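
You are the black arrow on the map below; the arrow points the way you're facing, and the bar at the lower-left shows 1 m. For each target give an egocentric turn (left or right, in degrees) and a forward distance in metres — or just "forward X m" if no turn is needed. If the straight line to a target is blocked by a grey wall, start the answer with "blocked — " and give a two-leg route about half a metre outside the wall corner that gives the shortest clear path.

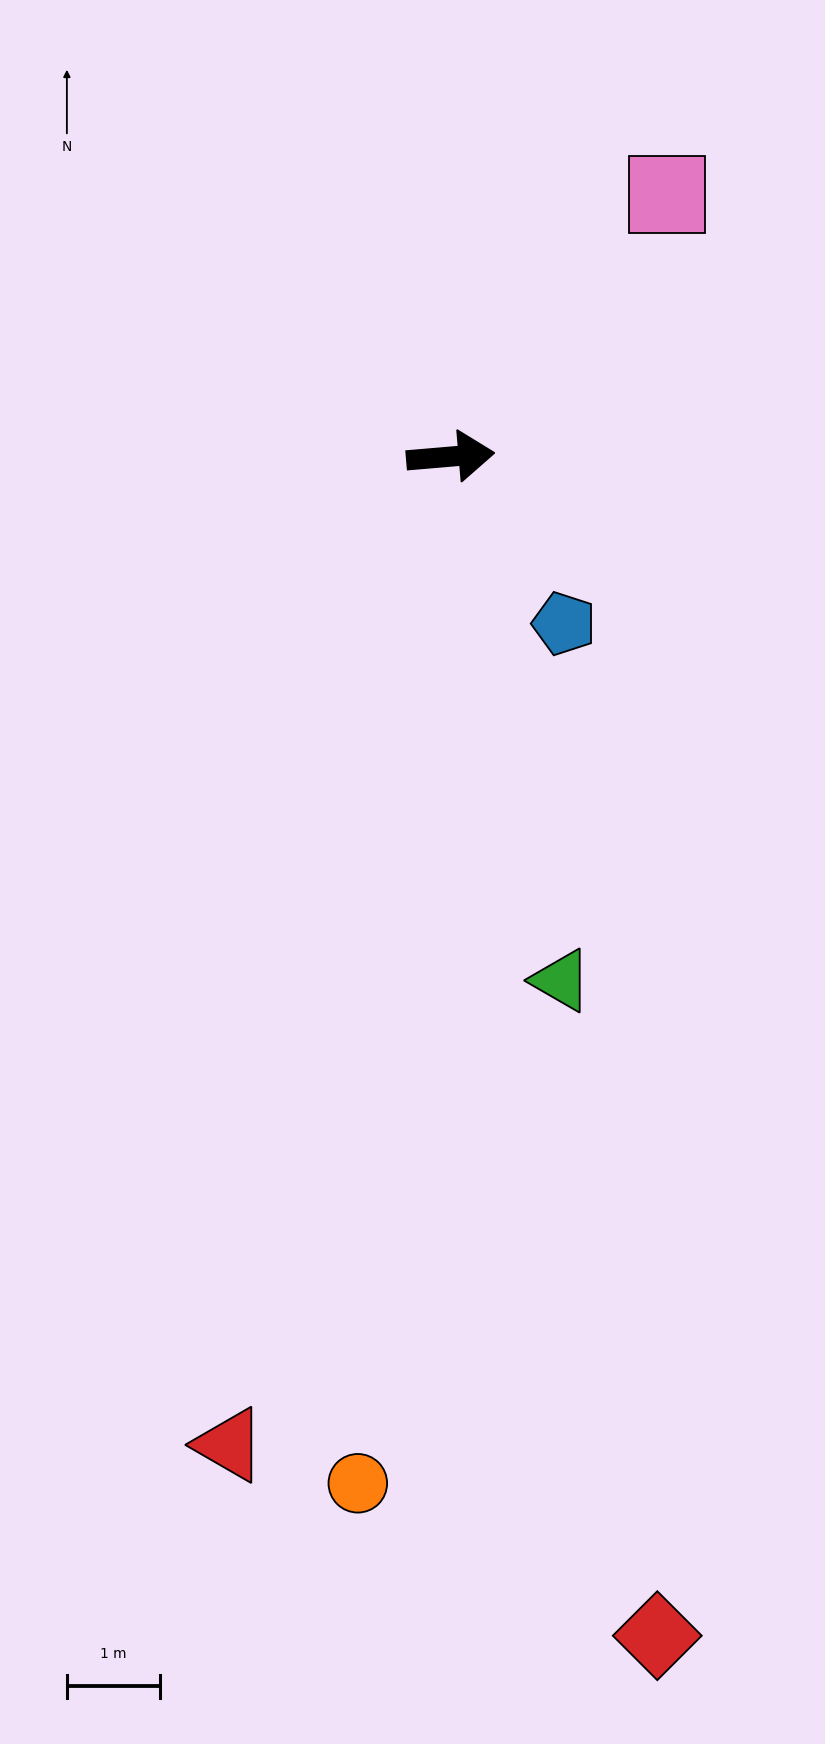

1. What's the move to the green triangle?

turn right 83°, forward 5.7 m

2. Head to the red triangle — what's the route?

turn right 108°, forward 10.9 m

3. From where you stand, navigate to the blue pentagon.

turn right 61°, forward 2.2 m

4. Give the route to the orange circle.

turn right 100°, forward 11.1 m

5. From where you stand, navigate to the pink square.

turn left 46°, forward 3.7 m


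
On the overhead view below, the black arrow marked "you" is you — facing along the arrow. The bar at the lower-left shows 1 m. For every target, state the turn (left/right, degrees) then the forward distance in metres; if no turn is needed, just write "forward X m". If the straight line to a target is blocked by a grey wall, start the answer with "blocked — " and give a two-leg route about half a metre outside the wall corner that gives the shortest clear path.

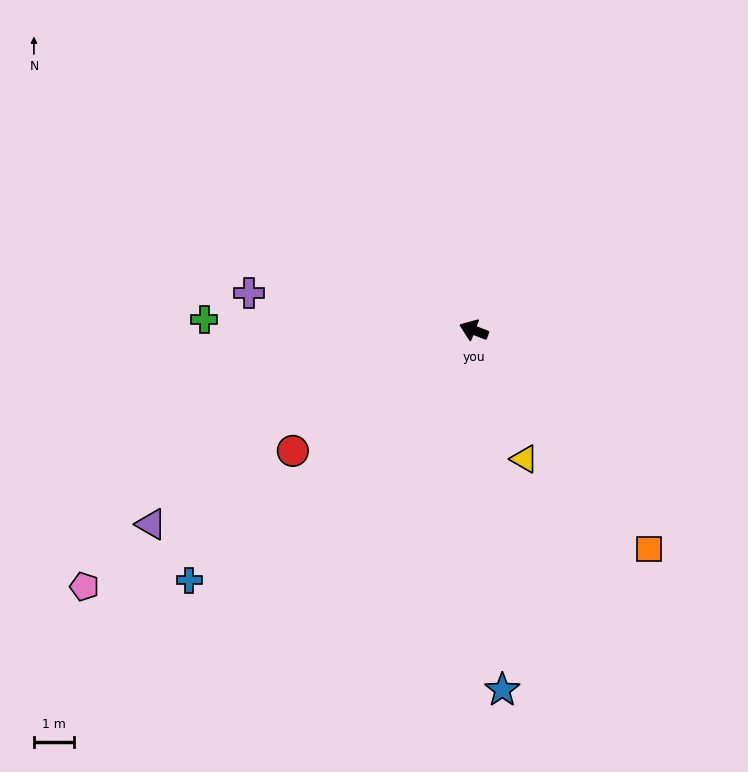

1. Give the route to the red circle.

turn left 55°, forward 5.4 m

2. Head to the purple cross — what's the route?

turn left 12°, forward 5.7 m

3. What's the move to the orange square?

turn left 150°, forward 7.0 m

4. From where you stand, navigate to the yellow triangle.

turn left 132°, forward 3.5 m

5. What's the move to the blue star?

turn left 115°, forward 9.0 m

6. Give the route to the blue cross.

turn left 62°, forward 9.5 m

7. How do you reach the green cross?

turn left 19°, forward 6.8 m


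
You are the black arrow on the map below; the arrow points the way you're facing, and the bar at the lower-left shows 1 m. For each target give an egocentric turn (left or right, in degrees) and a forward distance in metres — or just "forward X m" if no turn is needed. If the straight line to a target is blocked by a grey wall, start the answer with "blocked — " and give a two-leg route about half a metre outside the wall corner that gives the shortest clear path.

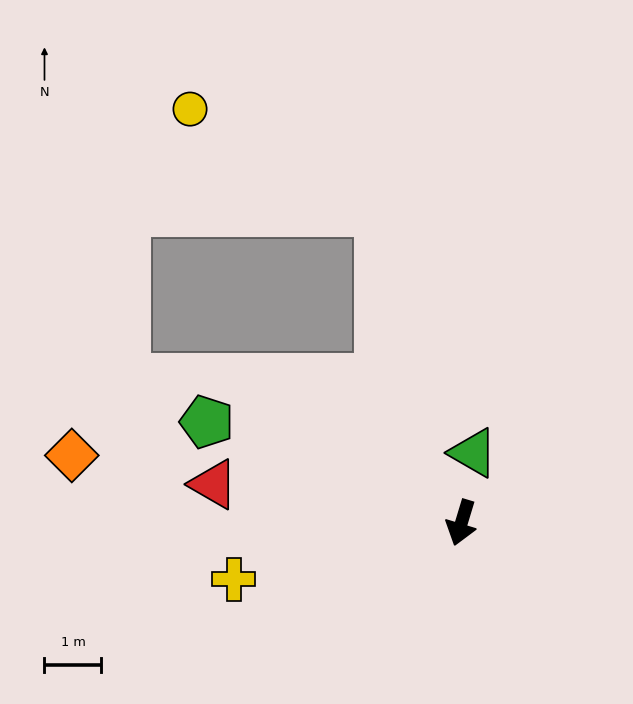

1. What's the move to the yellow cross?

turn right 59°, forward 4.1 m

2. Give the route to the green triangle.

turn right 173°, forward 1.2 m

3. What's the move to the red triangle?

turn right 82°, forward 4.4 m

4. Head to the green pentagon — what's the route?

turn right 95°, forward 4.8 m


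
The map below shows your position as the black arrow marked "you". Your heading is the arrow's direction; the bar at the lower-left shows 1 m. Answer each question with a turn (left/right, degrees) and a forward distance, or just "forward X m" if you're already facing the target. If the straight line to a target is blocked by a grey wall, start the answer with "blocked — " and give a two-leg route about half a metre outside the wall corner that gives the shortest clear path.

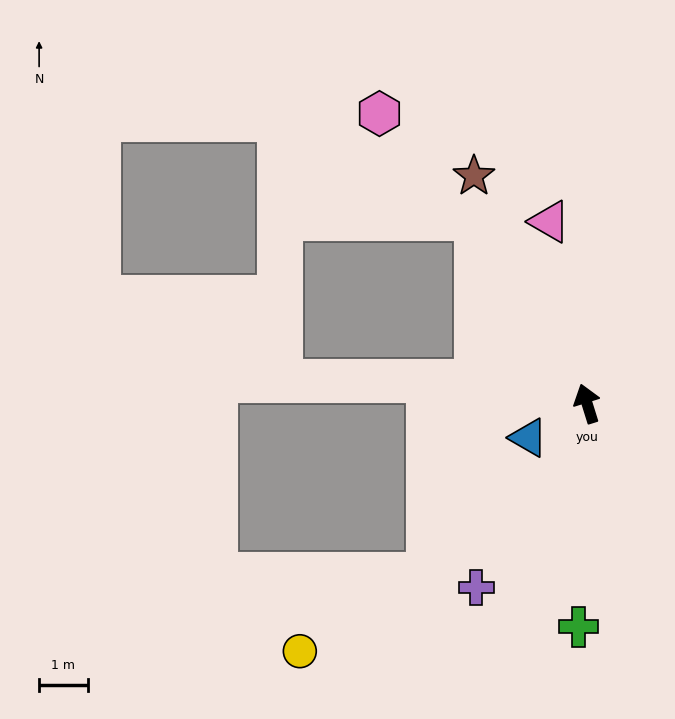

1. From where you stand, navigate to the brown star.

turn left 9°, forward 5.2 m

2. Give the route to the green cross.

turn left 160°, forward 4.6 m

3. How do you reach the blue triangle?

turn left 103°, forward 1.4 m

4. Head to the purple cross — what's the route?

turn left 132°, forward 4.4 m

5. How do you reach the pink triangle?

turn right 6°, forward 3.8 m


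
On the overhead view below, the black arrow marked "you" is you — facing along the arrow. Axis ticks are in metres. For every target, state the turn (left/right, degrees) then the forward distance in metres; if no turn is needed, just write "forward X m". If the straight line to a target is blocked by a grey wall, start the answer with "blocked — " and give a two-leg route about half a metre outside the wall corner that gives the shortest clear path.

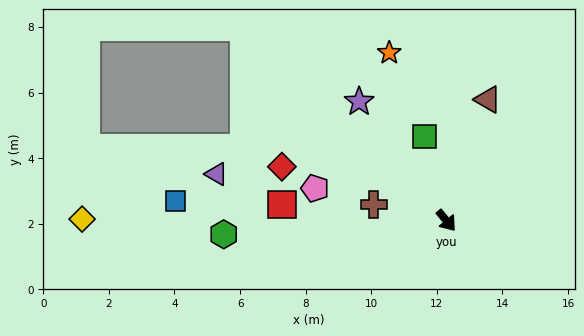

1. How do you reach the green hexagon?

turn right 126°, forward 6.8 m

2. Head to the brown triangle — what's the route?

turn left 122°, forward 3.9 m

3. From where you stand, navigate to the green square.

turn left 155°, forward 2.6 m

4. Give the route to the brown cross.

turn right 142°, forward 2.3 m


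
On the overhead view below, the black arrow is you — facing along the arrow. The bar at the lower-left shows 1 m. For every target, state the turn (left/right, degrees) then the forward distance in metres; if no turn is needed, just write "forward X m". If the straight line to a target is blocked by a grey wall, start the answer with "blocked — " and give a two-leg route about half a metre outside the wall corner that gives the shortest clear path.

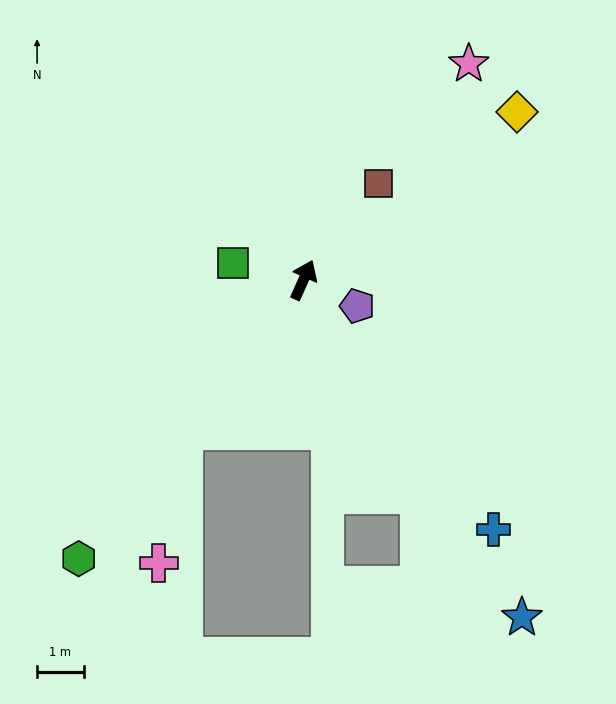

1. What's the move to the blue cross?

turn right 119°, forward 6.8 m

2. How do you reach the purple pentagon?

turn right 92°, forward 1.3 m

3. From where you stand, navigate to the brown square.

turn right 14°, forward 2.6 m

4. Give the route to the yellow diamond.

turn right 28°, forward 5.8 m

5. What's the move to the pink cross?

blocked — turn left 165°, forward 4.2 m, then turn left 29°, forward 2.9 m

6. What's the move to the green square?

turn left 101°, forward 1.6 m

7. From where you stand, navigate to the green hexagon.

turn left 165°, forward 7.7 m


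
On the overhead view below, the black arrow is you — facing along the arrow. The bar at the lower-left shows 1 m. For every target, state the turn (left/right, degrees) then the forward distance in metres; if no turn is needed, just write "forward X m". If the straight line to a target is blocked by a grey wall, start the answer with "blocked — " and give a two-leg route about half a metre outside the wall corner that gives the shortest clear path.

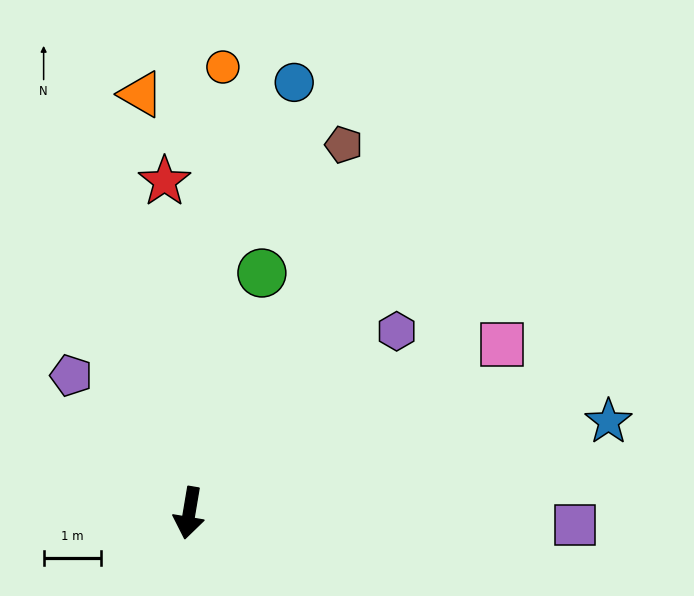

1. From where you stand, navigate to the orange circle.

turn right 175°, forward 7.8 m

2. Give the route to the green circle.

turn left 173°, forward 4.4 m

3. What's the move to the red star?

turn right 166°, forward 5.8 m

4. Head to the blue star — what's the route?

turn left 112°, forward 7.5 m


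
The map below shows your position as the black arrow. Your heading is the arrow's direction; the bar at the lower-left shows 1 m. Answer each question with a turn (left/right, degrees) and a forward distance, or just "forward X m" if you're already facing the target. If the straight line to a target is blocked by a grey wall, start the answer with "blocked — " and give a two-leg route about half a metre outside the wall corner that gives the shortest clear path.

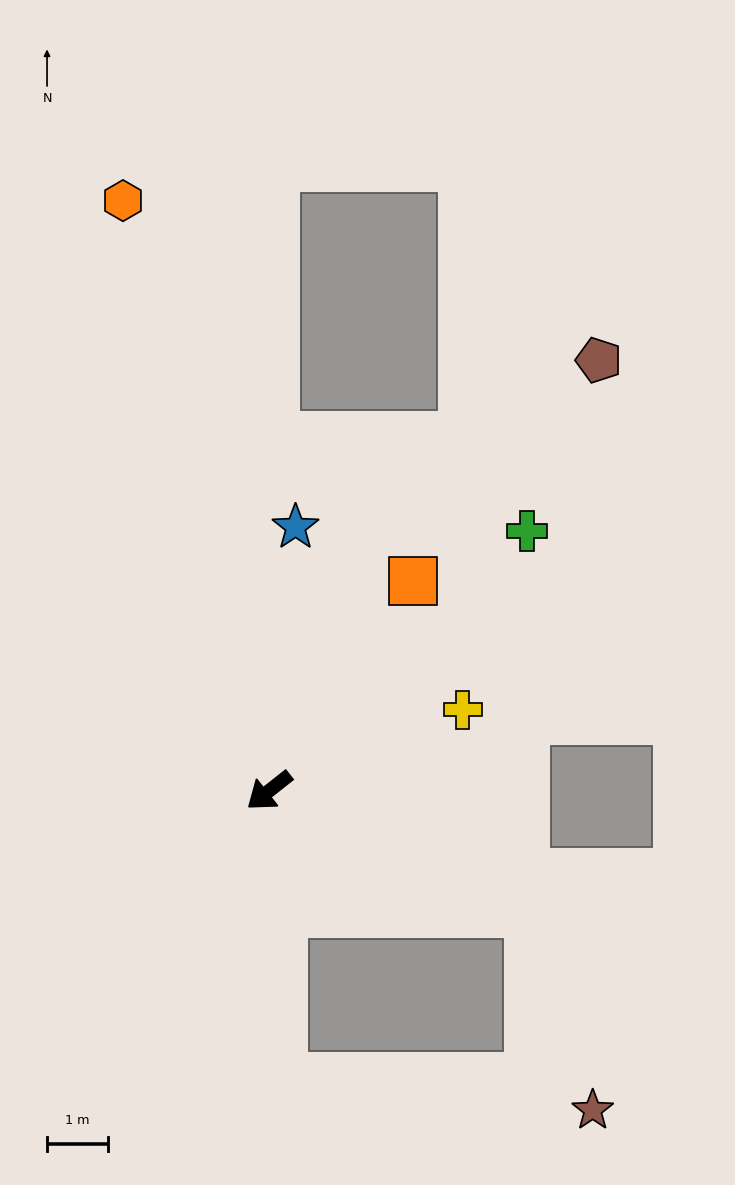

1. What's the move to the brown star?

blocked — turn left 117°, forward 4.7 m, then turn right 48°, forward 3.4 m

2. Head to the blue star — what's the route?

turn right 134°, forward 4.3 m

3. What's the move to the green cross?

turn right 173°, forward 6.0 m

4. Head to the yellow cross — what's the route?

turn left 164°, forward 3.4 m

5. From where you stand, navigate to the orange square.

turn right 163°, forward 4.1 m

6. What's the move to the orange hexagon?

turn right 114°, forward 9.9 m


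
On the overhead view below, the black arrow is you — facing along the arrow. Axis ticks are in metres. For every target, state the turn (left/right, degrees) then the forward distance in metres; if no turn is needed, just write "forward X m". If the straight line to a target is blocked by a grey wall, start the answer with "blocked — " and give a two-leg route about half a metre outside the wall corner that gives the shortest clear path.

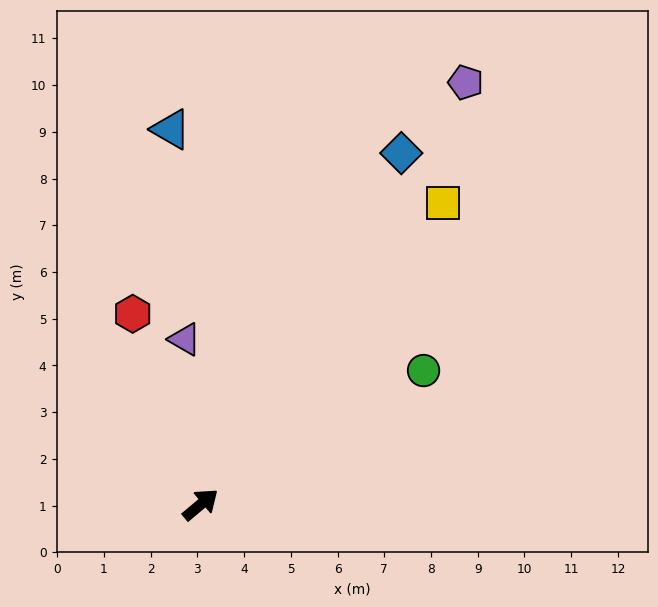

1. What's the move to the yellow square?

turn left 11°, forward 8.3 m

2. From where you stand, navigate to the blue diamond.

turn left 20°, forward 8.7 m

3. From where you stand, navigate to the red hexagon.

turn left 70°, forward 4.3 m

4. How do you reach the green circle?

turn right 9°, forward 5.6 m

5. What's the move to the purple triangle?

turn left 56°, forward 3.6 m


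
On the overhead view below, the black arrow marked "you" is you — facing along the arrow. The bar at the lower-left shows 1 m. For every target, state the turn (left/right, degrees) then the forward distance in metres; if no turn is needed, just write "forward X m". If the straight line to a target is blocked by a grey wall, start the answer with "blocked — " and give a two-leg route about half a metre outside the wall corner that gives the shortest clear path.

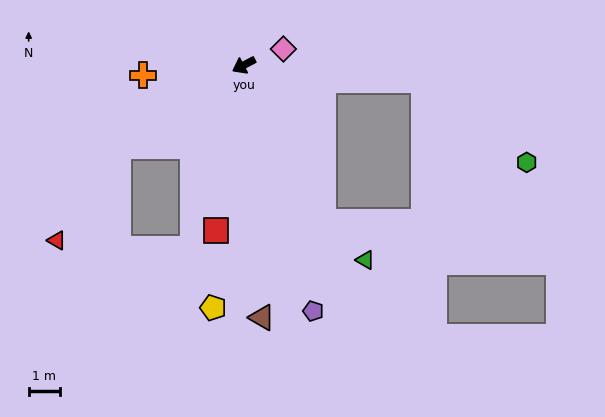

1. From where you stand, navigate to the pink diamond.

turn left 174°, forward 1.4 m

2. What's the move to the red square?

turn left 53°, forward 5.4 m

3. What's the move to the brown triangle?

turn left 66°, forward 8.1 m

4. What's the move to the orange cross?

turn right 22°, forward 3.3 m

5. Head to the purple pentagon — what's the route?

turn left 78°, forward 8.2 m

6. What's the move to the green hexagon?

blocked — turn left 148°, forward 5.8 m, then turn right 34°, forward 4.2 m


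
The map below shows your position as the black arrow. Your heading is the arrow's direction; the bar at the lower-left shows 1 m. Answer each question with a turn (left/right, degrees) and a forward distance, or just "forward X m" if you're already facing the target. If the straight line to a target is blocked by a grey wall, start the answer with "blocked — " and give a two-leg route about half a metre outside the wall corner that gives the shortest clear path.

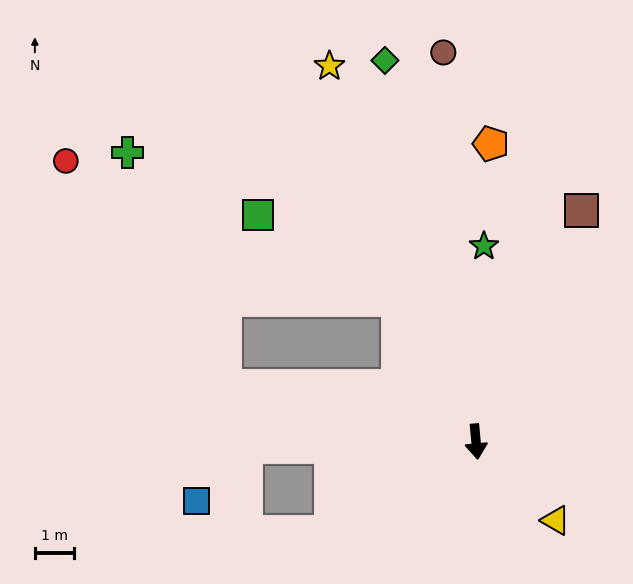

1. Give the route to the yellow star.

turn right 164°, forward 10.2 m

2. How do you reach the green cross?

blocked — turn right 108°, forward 6.5 m, then turn right 54°, forward 6.4 m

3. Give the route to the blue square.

blocked — turn right 94°, forward 5.8 m, then turn left 46°, forward 1.9 m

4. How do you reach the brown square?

turn left 150°, forward 6.4 m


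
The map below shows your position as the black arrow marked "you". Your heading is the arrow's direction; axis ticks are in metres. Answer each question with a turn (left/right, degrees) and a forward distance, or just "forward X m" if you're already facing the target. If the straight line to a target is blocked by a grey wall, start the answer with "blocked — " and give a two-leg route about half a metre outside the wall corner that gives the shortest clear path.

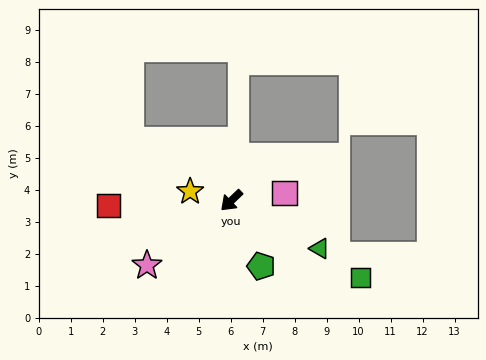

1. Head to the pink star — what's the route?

turn right 6°, forward 3.3 m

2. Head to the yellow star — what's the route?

turn right 56°, forward 1.3 m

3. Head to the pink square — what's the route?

turn left 144°, forward 1.7 m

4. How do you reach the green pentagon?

turn left 71°, forward 2.3 m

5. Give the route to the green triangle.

turn left 108°, forward 3.1 m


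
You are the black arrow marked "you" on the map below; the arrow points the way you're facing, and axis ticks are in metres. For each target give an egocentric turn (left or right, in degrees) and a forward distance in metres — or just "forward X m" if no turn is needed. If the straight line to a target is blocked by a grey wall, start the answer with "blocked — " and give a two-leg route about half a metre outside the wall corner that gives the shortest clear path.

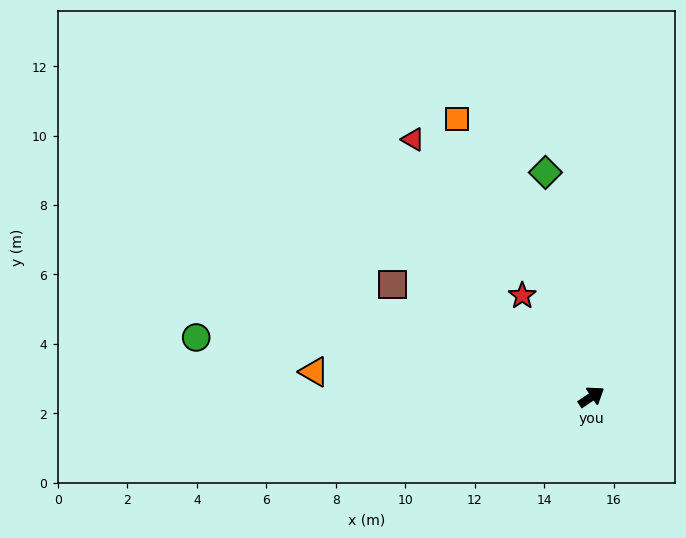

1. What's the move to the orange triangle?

turn left 141°, forward 8.0 m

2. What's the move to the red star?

turn left 90°, forward 3.5 m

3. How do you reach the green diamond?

turn left 68°, forward 6.6 m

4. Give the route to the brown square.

turn left 117°, forward 6.6 m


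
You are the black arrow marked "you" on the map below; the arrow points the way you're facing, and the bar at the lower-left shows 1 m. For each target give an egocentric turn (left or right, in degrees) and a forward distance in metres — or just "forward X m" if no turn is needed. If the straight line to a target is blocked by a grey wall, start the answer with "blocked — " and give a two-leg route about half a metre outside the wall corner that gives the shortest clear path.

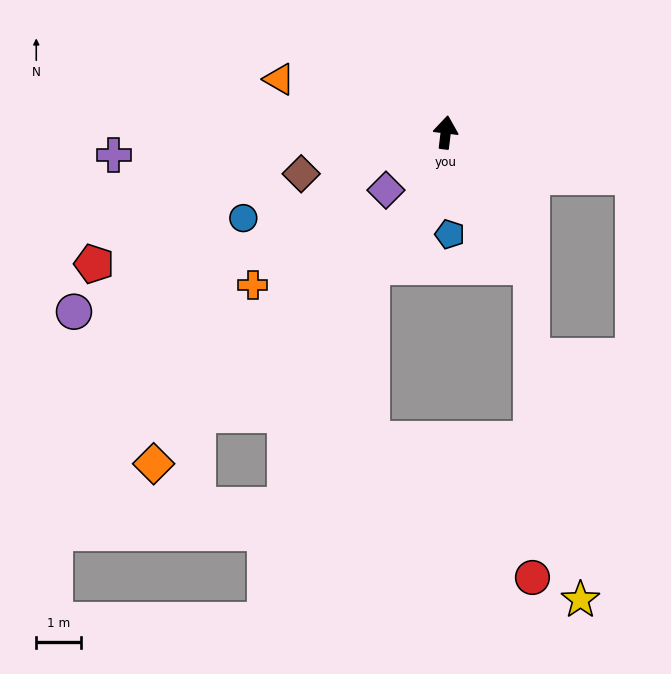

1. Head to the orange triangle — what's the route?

turn left 79°, forward 3.9 m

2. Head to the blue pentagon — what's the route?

turn right 171°, forward 2.3 m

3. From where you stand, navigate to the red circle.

blocked — turn right 140°, forward 3.6 m, then turn right 33°, forward 7.0 m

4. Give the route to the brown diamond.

turn left 113°, forward 3.4 m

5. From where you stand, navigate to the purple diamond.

turn left 141°, forward 1.9 m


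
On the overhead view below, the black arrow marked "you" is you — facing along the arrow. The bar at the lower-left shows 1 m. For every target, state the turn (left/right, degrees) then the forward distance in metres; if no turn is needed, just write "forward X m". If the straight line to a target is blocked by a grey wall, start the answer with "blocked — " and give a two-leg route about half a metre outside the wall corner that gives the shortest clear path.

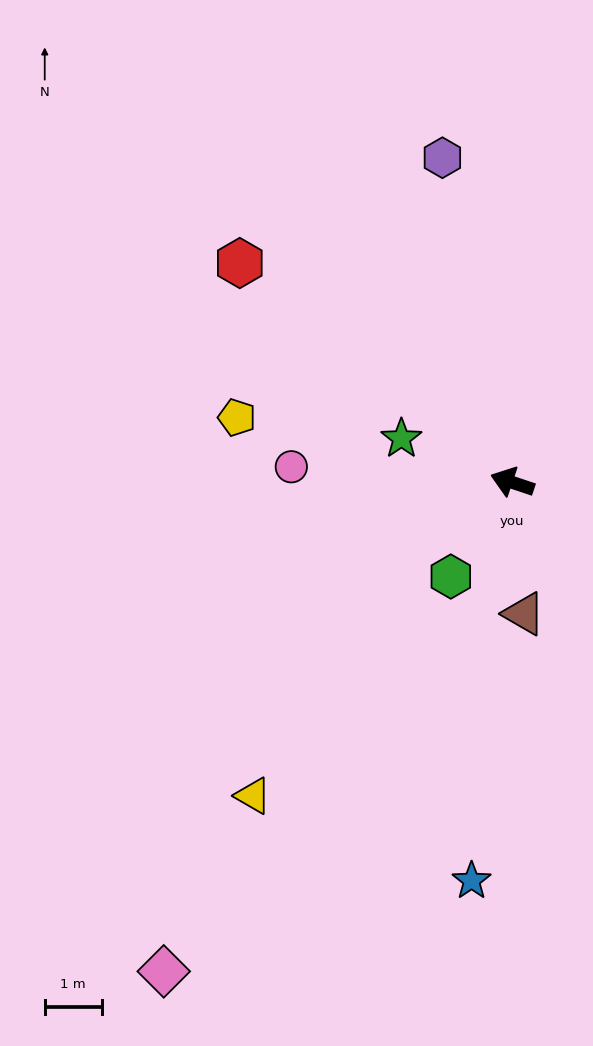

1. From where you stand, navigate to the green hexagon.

turn left 75°, forward 2.0 m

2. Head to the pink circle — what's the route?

turn left 15°, forward 3.9 m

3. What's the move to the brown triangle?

turn left 114°, forward 2.3 m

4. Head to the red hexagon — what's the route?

turn right 20°, forward 6.2 m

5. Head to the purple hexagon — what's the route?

turn right 59°, forward 5.8 m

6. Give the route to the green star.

turn right 3°, forward 2.1 m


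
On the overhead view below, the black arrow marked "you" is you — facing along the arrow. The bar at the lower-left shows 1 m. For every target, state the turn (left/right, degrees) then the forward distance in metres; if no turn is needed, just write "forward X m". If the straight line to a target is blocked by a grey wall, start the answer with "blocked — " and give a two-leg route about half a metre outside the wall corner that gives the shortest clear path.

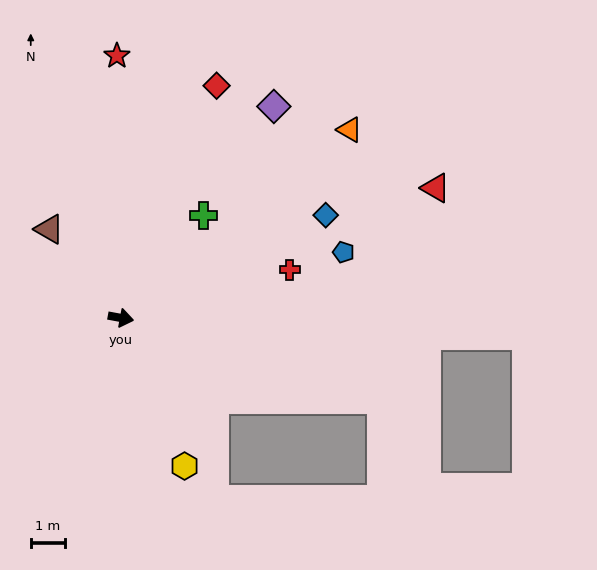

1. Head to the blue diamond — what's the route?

turn left 37°, forward 6.8 m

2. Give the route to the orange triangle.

turn left 50°, forward 8.7 m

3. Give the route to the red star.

turn left 101°, forward 7.7 m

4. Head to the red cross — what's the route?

turn left 26°, forward 5.2 m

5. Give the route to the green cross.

turn left 61°, forward 3.9 m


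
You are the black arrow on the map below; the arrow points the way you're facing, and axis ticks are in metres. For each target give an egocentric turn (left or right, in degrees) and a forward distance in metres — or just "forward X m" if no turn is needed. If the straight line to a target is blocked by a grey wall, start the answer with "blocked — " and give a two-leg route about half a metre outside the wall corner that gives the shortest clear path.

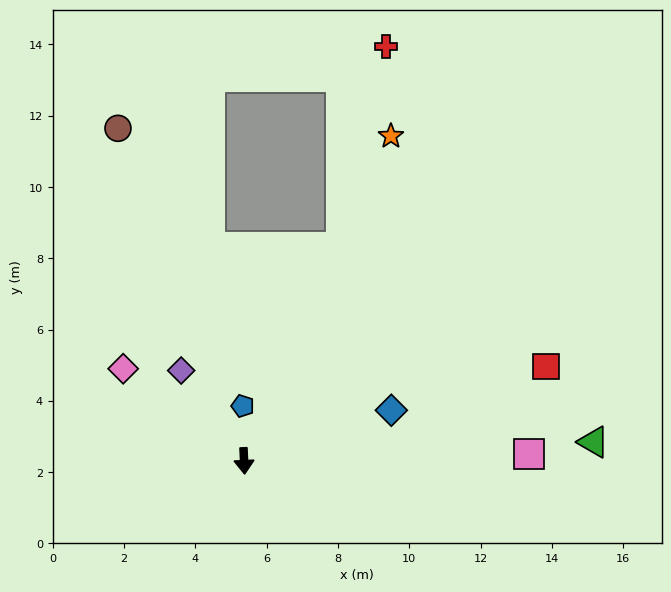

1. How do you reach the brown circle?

turn right 162°, forward 10.0 m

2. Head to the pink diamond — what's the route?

turn right 130°, forward 4.3 m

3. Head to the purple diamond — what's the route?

turn right 148°, forward 3.1 m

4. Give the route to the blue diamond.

turn left 106°, forward 4.4 m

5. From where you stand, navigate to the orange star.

turn left 153°, forward 10.0 m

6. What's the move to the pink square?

turn left 89°, forward 8.0 m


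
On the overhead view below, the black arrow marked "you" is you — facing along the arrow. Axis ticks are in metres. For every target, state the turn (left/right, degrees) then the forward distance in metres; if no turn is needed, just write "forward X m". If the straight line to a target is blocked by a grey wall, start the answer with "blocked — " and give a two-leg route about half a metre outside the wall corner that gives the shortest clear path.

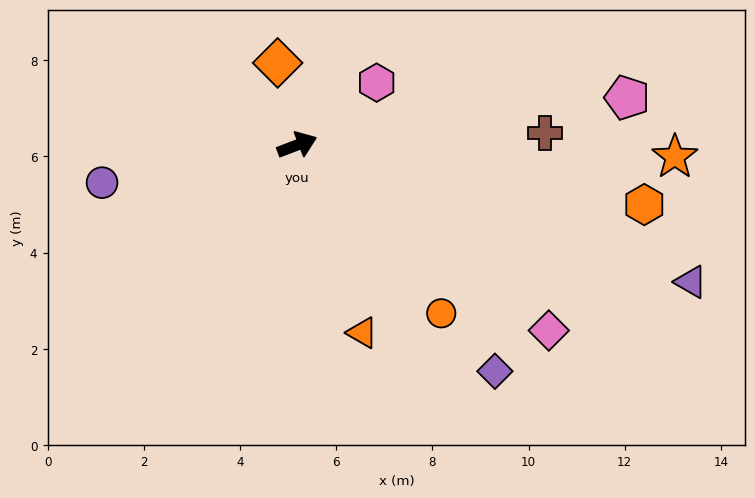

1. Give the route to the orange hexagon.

turn right 31°, forward 7.3 m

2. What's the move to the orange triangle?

turn right 92°, forward 4.1 m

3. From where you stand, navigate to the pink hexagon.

turn left 17°, forward 2.1 m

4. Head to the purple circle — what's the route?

turn left 170°, forward 4.1 m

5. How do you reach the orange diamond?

turn left 82°, forward 1.8 m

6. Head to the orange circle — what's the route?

turn right 70°, forward 4.6 m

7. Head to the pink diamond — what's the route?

turn right 57°, forward 6.5 m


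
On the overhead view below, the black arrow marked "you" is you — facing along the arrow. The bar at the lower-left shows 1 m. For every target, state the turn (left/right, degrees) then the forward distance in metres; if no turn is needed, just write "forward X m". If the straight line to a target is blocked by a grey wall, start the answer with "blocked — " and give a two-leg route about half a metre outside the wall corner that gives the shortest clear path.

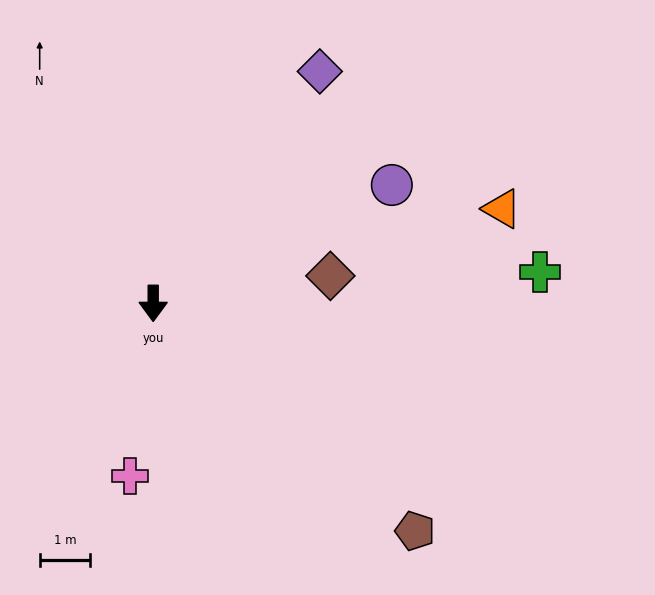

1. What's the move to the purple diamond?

turn left 144°, forward 5.6 m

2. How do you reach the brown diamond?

turn left 99°, forward 3.5 m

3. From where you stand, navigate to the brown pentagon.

turn left 49°, forward 6.9 m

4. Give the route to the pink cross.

turn right 8°, forward 3.4 m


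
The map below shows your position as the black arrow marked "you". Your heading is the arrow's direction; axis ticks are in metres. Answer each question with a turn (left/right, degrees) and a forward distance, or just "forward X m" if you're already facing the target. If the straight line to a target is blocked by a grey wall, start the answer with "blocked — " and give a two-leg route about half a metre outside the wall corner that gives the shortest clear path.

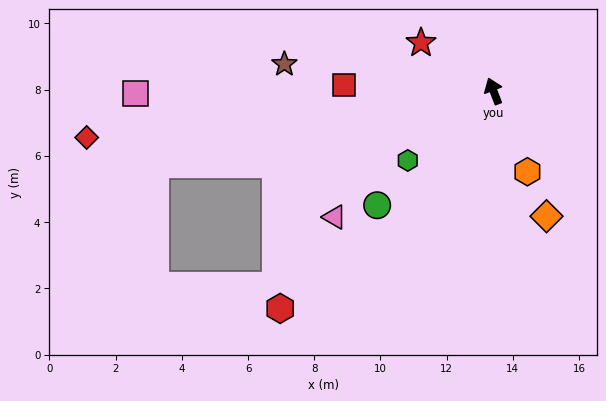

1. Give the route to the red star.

turn left 35°, forward 2.6 m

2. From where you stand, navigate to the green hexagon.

turn left 108°, forward 3.3 m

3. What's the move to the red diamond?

turn left 75°, forward 12.4 m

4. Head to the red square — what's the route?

turn left 67°, forward 4.5 m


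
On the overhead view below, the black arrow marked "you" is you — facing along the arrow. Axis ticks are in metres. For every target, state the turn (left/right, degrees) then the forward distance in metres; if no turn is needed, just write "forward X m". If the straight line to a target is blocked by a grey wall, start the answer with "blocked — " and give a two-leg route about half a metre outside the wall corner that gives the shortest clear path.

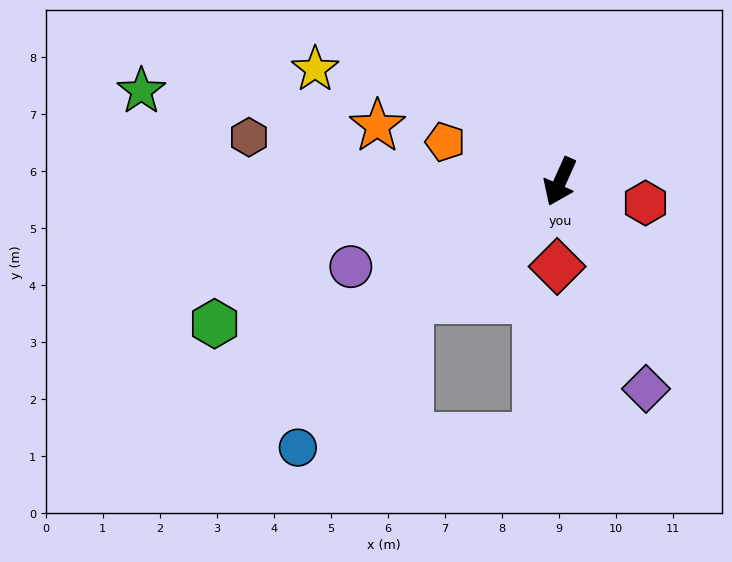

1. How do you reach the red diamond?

turn left 22°, forward 1.5 m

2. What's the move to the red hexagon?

turn left 100°, forward 1.5 m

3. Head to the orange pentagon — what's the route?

turn right 85°, forward 2.1 m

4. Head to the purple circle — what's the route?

turn right 44°, forward 4.0 m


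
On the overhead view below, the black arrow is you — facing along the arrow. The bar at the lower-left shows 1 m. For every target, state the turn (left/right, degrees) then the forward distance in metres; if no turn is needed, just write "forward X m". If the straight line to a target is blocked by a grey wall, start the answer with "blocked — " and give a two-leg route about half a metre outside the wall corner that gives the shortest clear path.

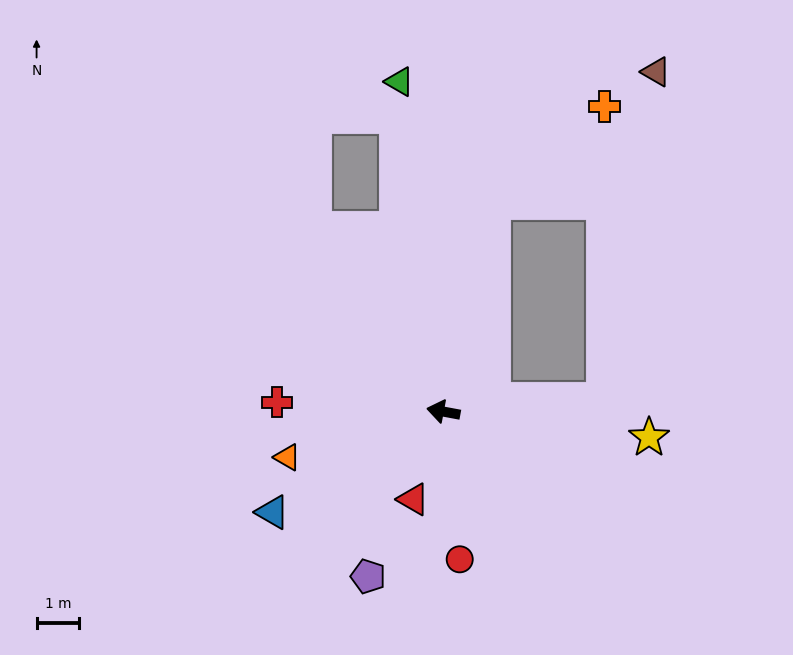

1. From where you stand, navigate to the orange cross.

blocked — turn right 93°, forward 5.1 m, then turn right 36°, forward 3.4 m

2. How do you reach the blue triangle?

turn left 41°, forward 4.6 m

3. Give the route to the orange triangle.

turn left 27°, forward 3.8 m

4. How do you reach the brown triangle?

blocked — turn right 165°, forward 3.8 m, then turn left 77°, forward 7.8 m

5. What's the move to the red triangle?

turn left 82°, forward 2.2 m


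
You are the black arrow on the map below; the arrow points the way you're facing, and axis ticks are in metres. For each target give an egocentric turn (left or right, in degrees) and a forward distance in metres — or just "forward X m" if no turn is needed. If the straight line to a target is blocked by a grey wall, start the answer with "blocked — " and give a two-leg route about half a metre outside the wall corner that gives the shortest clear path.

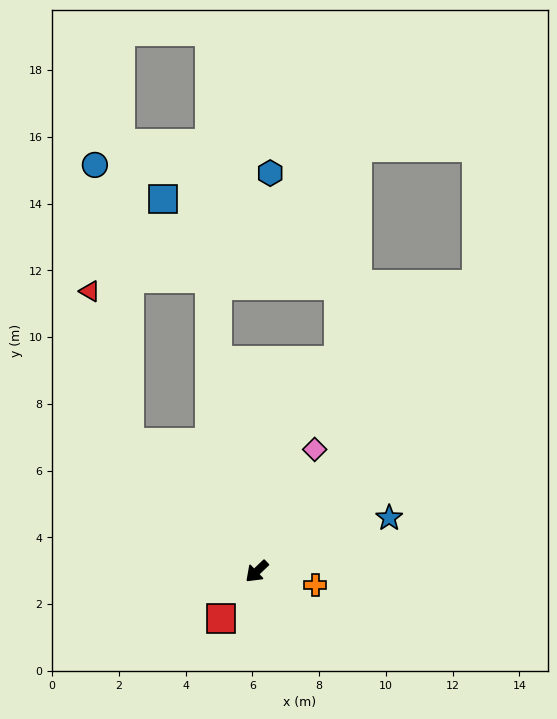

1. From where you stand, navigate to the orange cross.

turn left 123°, forward 1.8 m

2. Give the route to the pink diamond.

turn right 159°, forward 4.0 m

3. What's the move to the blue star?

turn left 158°, forward 4.3 m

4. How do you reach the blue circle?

blocked — turn right 89°, forward 5.4 m, then turn right 37°, forward 8.4 m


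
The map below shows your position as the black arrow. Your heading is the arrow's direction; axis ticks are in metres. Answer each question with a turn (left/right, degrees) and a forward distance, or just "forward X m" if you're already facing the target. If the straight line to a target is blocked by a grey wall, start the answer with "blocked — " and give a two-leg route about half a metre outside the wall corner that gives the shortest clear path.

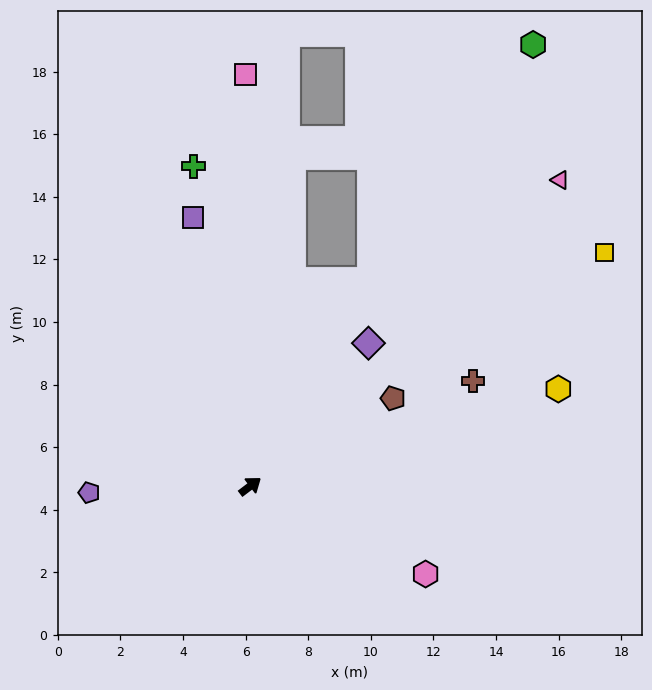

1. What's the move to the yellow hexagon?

turn right 20°, forward 10.3 m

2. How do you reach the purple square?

turn left 65°, forward 8.8 m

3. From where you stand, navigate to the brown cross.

turn right 12°, forward 7.9 m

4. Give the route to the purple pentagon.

turn left 145°, forward 5.2 m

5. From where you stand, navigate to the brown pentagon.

turn right 6°, forward 5.4 m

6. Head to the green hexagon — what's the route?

turn left 20°, forward 16.8 m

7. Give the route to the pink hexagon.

turn right 64°, forward 6.3 m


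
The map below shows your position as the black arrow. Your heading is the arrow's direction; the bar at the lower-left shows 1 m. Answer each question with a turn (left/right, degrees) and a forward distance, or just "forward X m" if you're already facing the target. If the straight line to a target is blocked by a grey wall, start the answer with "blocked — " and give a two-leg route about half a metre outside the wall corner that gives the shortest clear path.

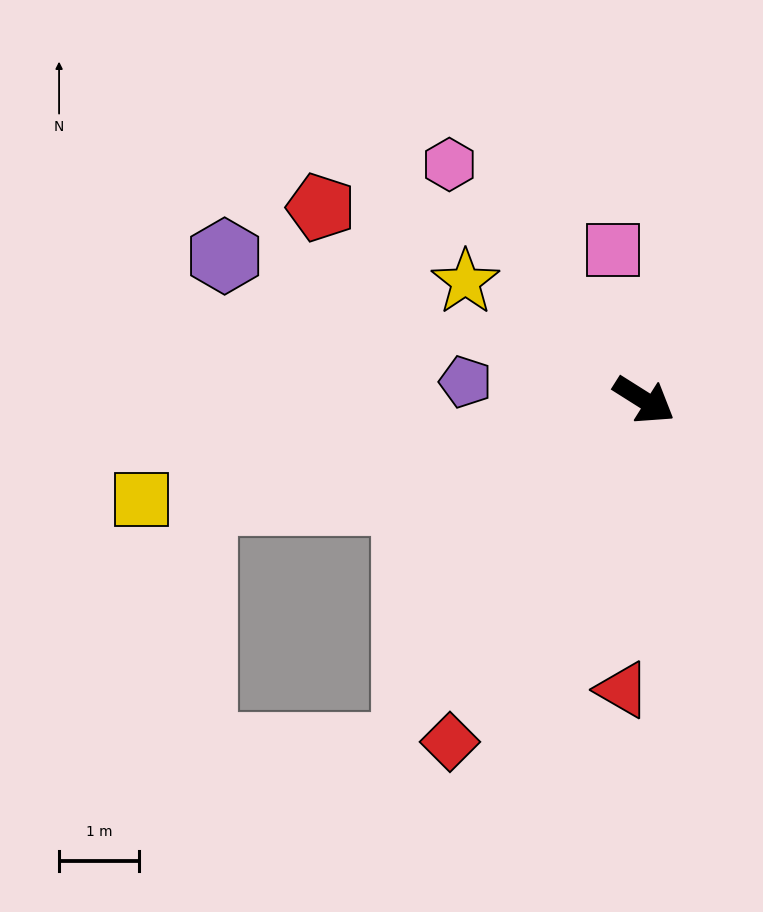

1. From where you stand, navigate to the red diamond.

turn right 87°, forward 4.9 m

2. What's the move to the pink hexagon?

turn left 162°, forward 3.8 m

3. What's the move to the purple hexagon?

turn right 167°, forward 5.5 m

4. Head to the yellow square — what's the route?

turn right 137°, forward 6.4 m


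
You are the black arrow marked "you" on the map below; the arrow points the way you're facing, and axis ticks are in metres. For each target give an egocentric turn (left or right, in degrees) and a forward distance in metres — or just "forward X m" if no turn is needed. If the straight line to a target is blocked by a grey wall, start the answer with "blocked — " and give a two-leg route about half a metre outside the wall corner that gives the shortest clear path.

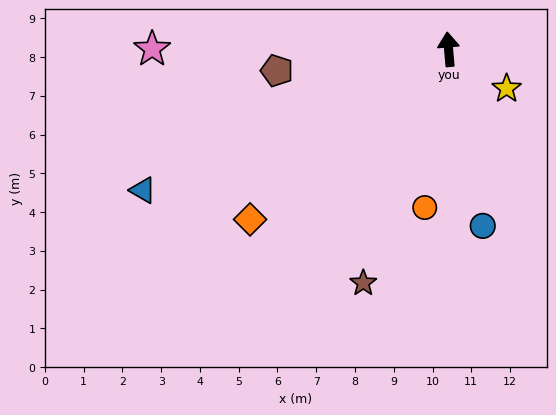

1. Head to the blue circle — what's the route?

turn right 174°, forward 4.6 m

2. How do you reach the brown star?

turn left 155°, forward 6.4 m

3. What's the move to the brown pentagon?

turn left 92°, forward 4.5 m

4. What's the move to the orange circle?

turn left 167°, forward 4.1 m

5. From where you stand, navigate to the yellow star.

turn right 129°, forward 1.8 m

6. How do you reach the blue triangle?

turn left 110°, forward 8.7 m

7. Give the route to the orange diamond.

turn left 126°, forward 6.7 m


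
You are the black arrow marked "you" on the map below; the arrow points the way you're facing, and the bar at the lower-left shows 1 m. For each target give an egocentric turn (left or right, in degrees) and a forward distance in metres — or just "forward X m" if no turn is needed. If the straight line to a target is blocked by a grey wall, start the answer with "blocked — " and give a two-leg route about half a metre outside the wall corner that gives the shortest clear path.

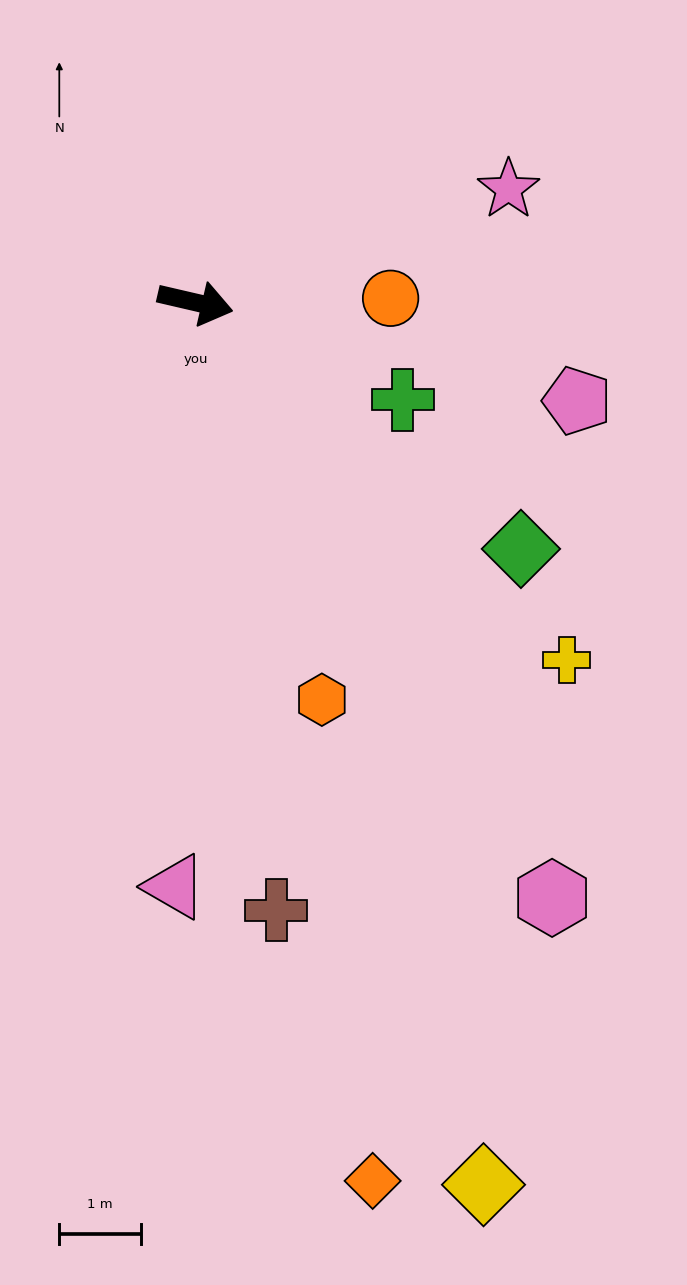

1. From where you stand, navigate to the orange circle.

turn left 14°, forward 2.4 m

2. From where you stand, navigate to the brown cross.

turn right 69°, forward 7.5 m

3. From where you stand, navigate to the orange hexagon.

turn right 59°, forward 5.1 m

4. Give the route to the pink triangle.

turn right 79°, forward 7.2 m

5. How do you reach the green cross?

turn right 12°, forward 2.8 m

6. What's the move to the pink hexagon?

turn right 46°, forward 8.5 m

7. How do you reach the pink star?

turn left 33°, forward 4.1 m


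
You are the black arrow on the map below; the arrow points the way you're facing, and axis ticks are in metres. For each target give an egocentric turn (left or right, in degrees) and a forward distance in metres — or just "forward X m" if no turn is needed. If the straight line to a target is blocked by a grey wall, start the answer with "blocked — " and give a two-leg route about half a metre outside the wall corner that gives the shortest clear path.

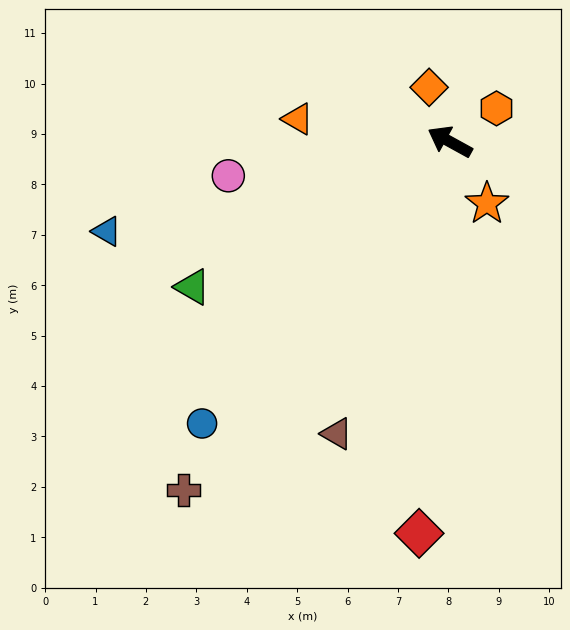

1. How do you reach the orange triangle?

turn left 20°, forward 3.1 m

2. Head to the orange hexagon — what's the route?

turn right 116°, forward 1.1 m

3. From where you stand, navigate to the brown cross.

turn left 81°, forward 8.7 m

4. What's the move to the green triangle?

turn left 58°, forward 5.9 m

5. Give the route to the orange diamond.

turn right 40°, forward 1.2 m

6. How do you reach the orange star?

turn left 150°, forward 1.4 m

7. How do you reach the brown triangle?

turn left 98°, forward 6.2 m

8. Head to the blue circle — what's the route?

turn left 78°, forward 7.4 m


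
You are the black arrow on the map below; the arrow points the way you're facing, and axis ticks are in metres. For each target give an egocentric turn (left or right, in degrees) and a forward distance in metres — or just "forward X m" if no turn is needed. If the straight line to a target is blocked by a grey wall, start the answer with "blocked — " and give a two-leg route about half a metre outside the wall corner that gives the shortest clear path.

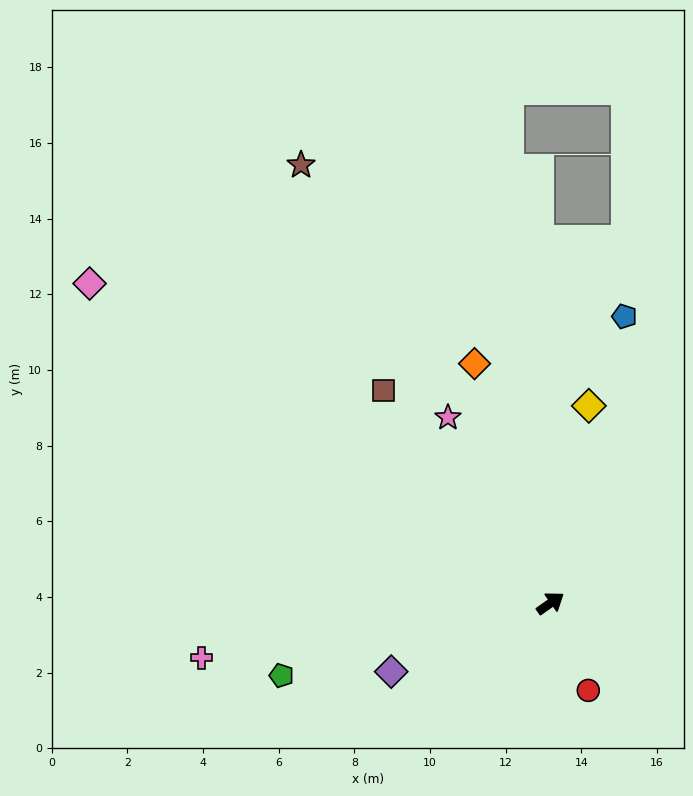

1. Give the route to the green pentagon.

turn left 160°, forward 7.4 m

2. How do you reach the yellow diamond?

turn left 44°, forward 5.3 m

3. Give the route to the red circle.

turn right 102°, forward 2.5 m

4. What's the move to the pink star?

turn left 84°, forward 5.6 m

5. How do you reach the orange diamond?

turn left 72°, forward 6.6 m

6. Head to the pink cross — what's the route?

turn left 154°, forward 9.3 m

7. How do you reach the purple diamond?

turn left 168°, forward 4.6 m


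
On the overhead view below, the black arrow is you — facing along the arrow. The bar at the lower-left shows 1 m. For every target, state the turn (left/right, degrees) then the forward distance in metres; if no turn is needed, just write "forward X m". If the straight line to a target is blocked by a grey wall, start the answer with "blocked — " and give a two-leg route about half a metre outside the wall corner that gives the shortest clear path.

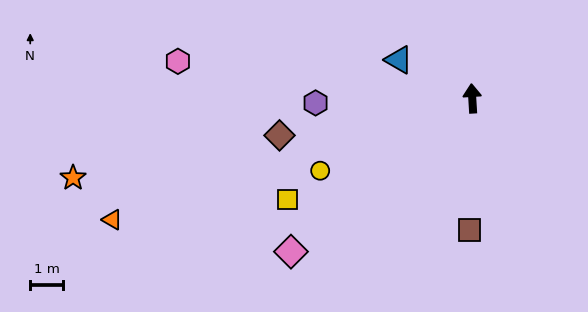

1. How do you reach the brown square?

turn left 175°, forward 4.0 m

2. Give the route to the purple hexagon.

turn left 88°, forward 4.8 m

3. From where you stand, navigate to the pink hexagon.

turn left 79°, forward 9.1 m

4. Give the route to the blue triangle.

turn left 59°, forward 2.5 m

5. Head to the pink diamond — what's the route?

turn left 127°, forward 7.3 m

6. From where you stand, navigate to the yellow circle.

turn left 112°, forward 5.2 m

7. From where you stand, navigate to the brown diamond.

turn left 97°, forward 6.0 m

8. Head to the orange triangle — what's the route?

turn left 105°, forward 11.6 m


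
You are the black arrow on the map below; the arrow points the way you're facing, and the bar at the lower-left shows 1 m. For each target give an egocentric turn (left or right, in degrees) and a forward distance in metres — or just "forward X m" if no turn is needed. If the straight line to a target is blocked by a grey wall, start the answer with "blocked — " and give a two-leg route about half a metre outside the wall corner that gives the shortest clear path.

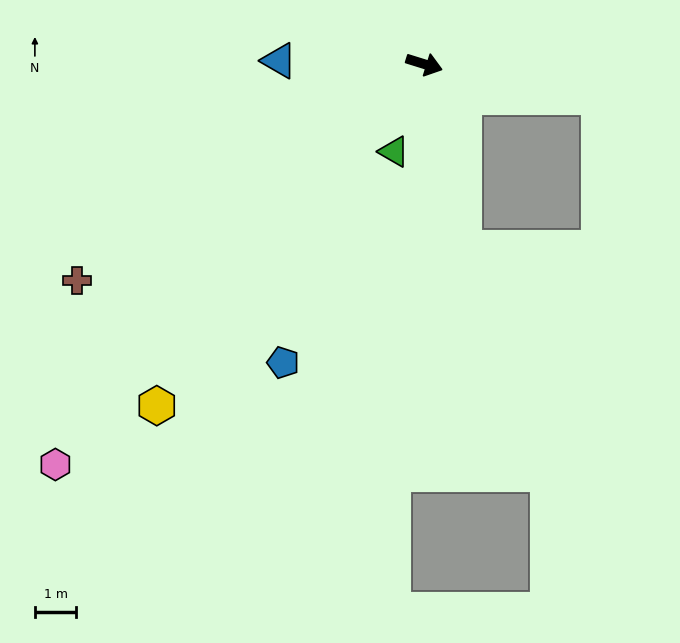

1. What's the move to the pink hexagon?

turn right 115°, forward 13.1 m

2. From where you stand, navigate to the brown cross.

turn right 131°, forward 9.9 m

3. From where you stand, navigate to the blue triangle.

turn right 164°, forward 3.5 m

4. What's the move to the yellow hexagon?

turn right 111°, forward 10.4 m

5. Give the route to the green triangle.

turn right 92°, forward 2.2 m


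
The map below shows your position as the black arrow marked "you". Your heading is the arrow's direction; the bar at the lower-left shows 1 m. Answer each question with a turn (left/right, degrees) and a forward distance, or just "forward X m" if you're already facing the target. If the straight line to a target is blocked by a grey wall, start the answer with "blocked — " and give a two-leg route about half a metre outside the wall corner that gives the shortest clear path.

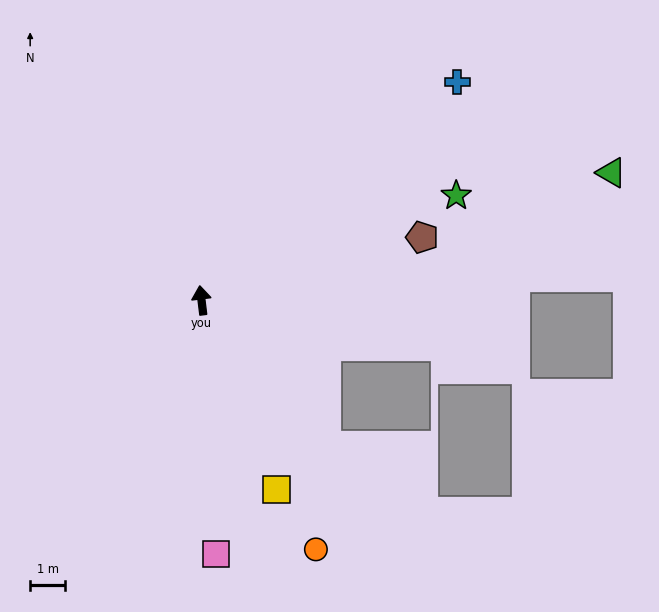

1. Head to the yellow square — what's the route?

turn right 165°, forward 5.8 m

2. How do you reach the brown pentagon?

turn right 81°, forward 6.6 m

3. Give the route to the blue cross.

turn right 56°, forward 9.6 m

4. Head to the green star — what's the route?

turn right 75°, forward 7.9 m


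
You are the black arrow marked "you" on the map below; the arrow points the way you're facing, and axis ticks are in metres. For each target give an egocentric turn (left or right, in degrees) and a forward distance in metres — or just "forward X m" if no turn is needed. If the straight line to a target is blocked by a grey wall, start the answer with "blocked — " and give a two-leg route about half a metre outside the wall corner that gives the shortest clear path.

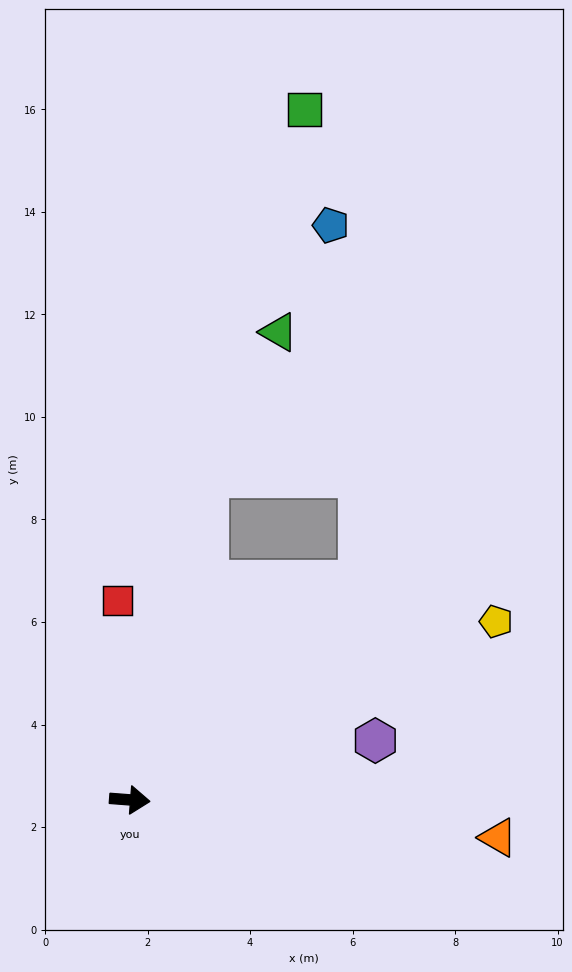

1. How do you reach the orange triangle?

forward 7.2 m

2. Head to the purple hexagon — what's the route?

turn left 18°, forward 4.9 m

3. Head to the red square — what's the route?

turn left 98°, forward 3.9 m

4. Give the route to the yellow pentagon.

turn left 30°, forward 7.9 m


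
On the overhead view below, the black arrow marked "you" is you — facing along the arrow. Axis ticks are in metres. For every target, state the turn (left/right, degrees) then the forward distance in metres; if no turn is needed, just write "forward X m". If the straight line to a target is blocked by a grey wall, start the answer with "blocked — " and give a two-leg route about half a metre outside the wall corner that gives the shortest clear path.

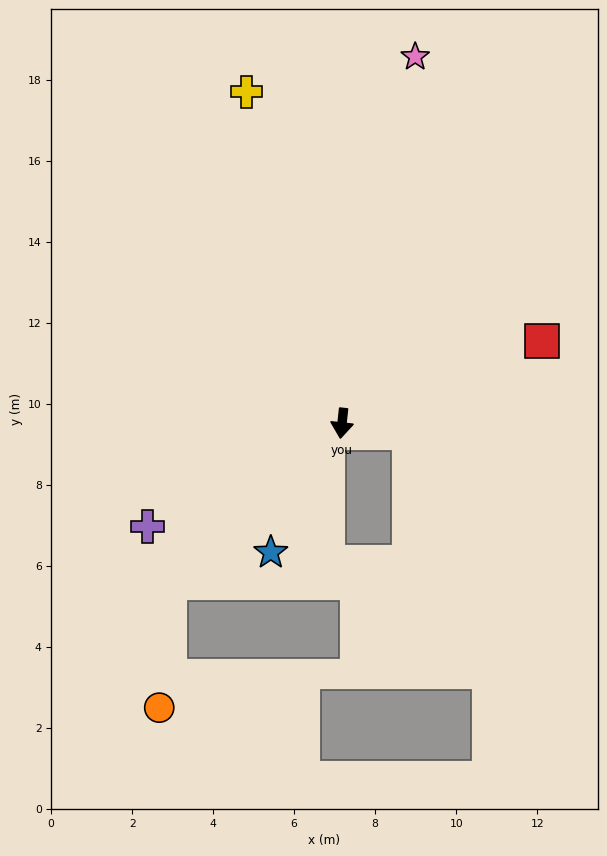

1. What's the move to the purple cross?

turn right 56°, forward 5.4 m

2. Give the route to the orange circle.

blocked — turn right 41°, forward 5.8 m, then turn left 43°, forward 3.1 m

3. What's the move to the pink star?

turn left 175°, forward 9.2 m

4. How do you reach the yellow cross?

turn right 158°, forward 8.5 m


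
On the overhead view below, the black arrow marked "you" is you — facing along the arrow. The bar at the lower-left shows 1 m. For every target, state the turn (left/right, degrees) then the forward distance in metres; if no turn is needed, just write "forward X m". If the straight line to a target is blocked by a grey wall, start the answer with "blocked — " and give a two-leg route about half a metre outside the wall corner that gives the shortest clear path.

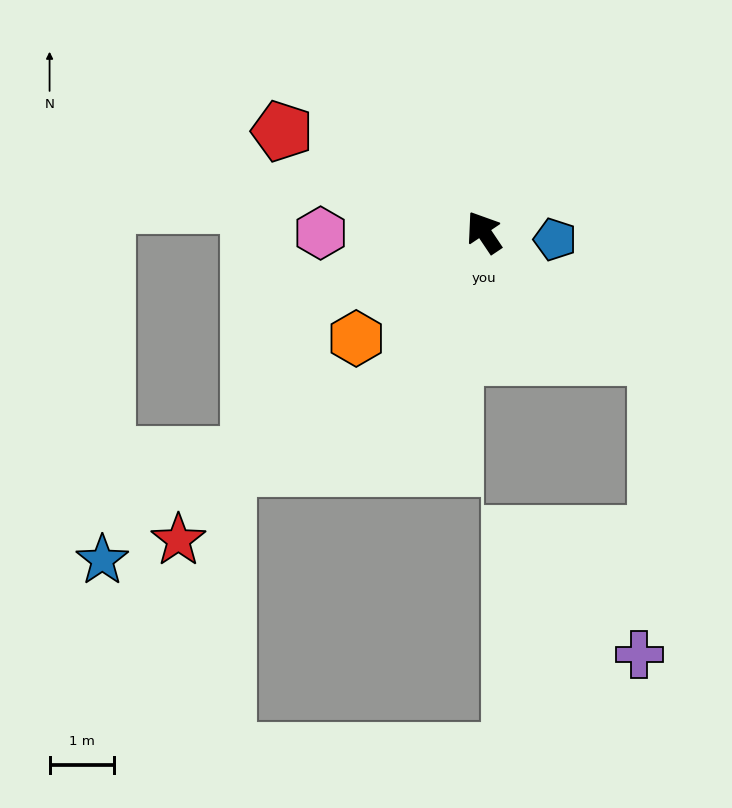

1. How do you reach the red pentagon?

turn left 30°, forward 3.5 m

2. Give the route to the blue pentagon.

turn right 130°, forward 1.1 m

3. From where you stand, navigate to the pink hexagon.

turn left 56°, forward 2.5 m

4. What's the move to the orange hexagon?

turn left 96°, forward 2.6 m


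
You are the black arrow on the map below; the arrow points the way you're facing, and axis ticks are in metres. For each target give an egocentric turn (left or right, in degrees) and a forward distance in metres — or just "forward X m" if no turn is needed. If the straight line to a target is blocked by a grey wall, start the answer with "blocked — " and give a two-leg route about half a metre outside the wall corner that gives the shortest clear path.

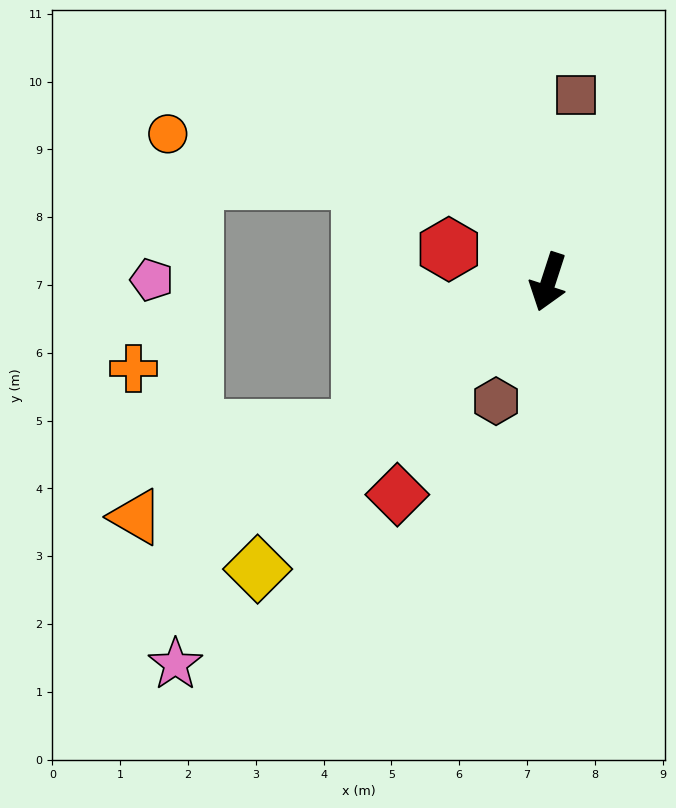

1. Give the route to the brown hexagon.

turn right 6°, forward 1.9 m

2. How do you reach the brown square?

turn right 170°, forward 2.8 m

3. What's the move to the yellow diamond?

turn right 27°, forward 6.0 m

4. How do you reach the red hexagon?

turn right 90°, forward 1.5 m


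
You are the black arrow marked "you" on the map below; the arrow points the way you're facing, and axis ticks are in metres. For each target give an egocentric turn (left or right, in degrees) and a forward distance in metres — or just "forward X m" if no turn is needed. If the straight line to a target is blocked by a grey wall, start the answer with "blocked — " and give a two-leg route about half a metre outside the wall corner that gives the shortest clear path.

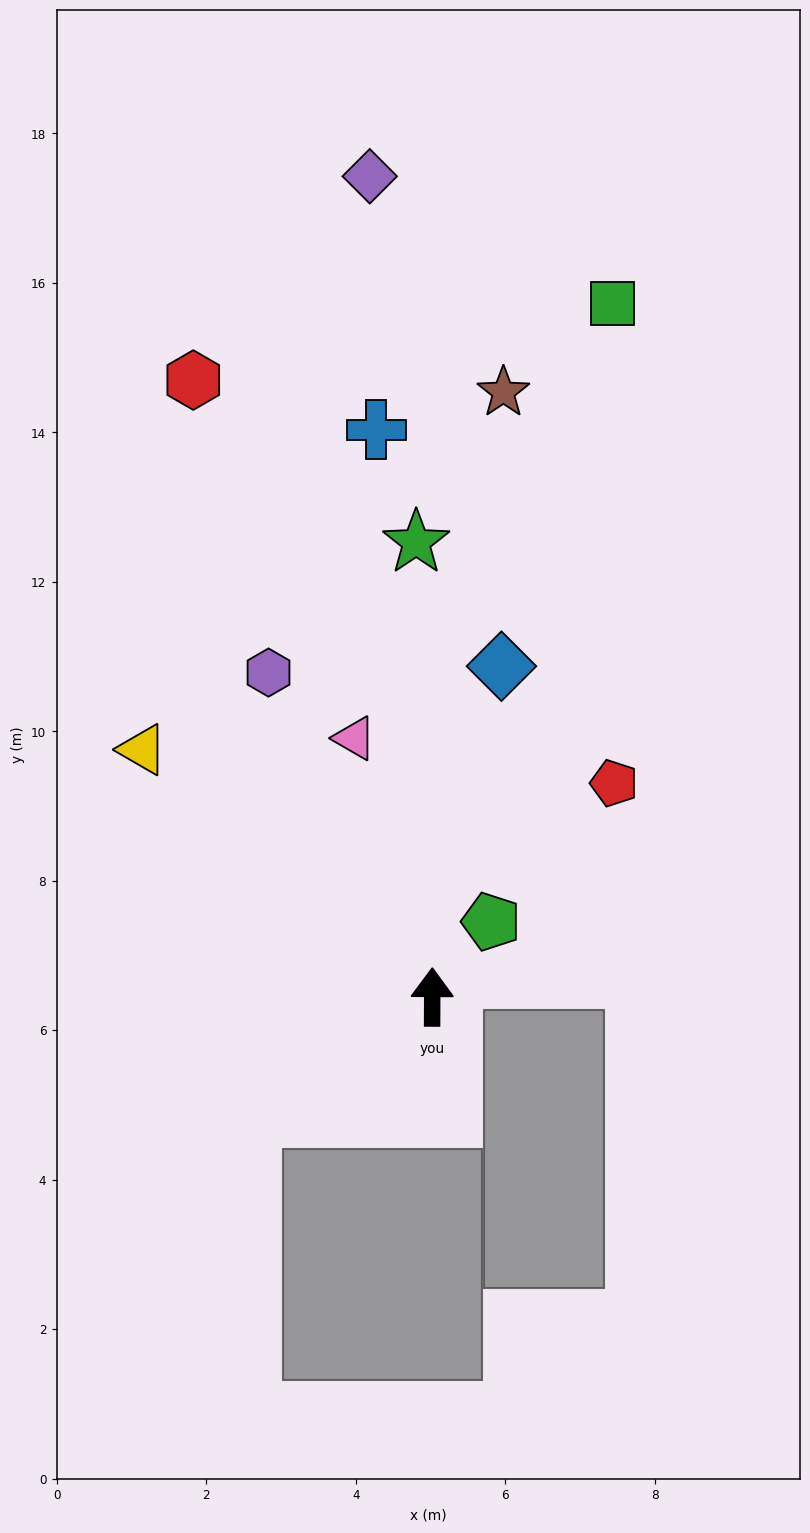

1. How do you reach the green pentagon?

turn right 38°, forward 1.3 m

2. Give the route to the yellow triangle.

turn left 50°, forward 5.1 m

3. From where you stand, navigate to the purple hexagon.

turn left 27°, forward 4.9 m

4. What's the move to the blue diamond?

turn right 12°, forward 4.5 m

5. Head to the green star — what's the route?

turn left 2°, forward 6.1 m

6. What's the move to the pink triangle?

turn left 17°, forward 3.6 m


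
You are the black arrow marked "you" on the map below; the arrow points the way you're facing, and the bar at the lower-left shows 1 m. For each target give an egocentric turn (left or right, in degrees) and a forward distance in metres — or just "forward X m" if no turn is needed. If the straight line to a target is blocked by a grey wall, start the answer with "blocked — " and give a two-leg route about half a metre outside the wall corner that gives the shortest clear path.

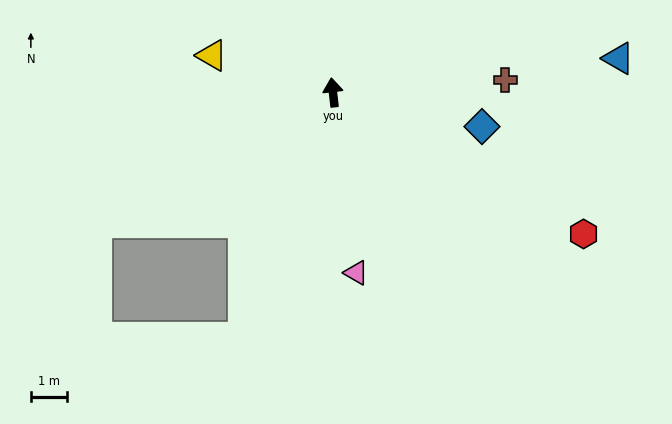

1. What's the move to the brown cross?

turn right 92°, forward 4.8 m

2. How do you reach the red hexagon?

turn right 126°, forward 8.0 m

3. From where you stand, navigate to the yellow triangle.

turn left 67°, forward 3.5 m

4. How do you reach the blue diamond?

turn right 109°, forward 4.2 m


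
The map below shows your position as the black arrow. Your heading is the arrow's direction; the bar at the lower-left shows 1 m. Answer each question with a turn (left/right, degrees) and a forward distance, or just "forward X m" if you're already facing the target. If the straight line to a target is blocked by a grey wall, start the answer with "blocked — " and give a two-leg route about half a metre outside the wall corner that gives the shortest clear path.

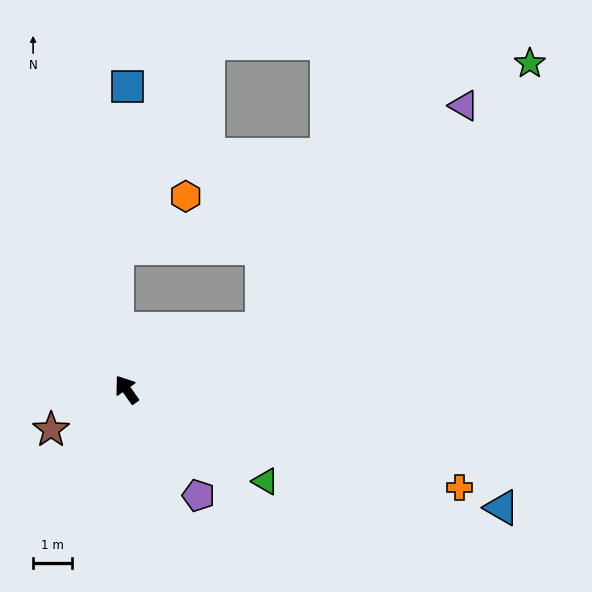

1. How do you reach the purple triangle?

blocked — turn right 101°, forward 3.8 m, then turn left 24°, forward 7.7 m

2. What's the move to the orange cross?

turn right 142°, forward 8.8 m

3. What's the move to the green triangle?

turn right 159°, forward 4.2 m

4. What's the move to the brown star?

turn left 83°, forward 2.2 m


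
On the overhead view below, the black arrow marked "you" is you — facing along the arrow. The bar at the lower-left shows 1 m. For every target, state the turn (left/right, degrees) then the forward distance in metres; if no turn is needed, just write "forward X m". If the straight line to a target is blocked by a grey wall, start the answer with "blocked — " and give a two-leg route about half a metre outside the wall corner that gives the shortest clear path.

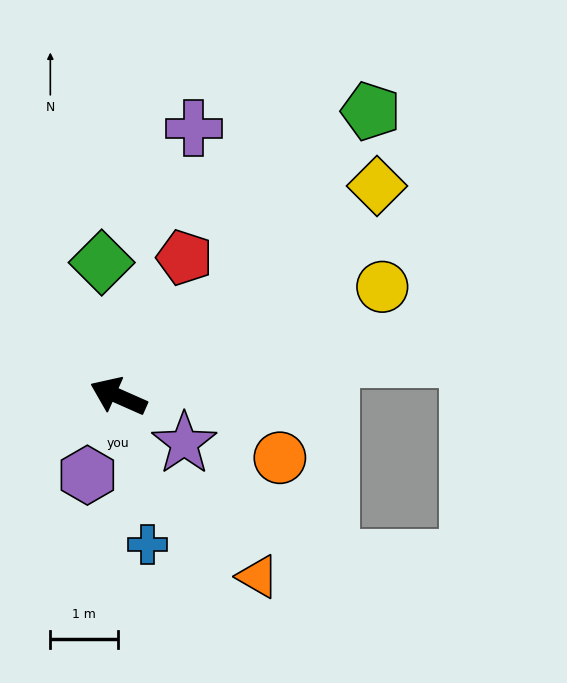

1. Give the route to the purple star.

turn left 168°, forward 1.2 m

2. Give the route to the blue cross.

turn left 125°, forward 2.2 m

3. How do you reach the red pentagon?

turn right 92°, forward 2.3 m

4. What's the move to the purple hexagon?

turn left 92°, forward 1.3 m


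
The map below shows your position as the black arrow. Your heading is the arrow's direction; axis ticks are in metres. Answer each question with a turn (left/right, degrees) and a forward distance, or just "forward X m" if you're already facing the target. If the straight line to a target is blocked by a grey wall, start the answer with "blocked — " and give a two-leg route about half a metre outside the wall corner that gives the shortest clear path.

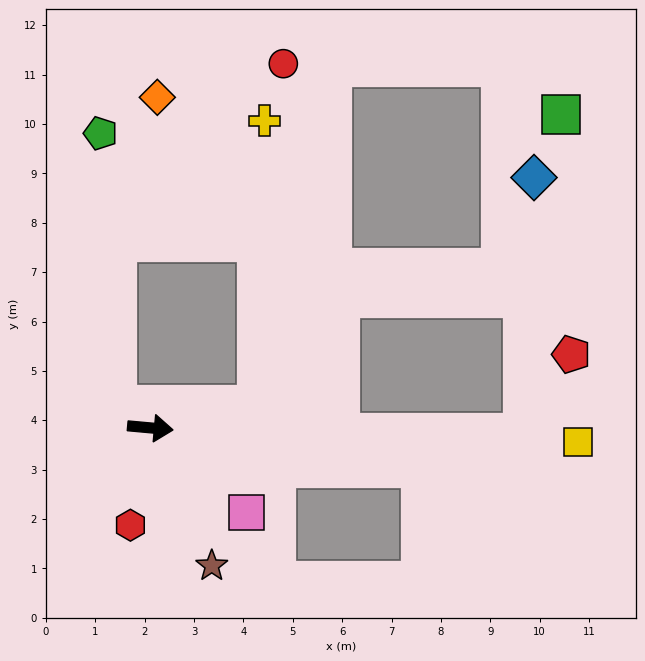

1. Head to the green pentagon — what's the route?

blocked — turn left 153°, forward 0.8 m, then turn right 55°, forward 5.5 m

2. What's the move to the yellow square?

turn left 3°, forward 8.7 m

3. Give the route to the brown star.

turn right 61°, forward 3.1 m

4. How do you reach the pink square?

turn right 36°, forward 2.6 m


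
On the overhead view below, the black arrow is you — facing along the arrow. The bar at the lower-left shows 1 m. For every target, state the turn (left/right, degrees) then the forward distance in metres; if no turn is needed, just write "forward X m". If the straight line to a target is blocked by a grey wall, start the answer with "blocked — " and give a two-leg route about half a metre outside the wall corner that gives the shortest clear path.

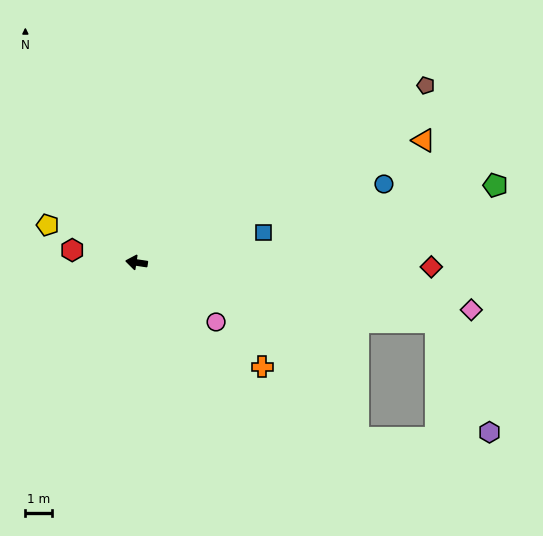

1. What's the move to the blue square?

turn right 158°, forward 5.0 m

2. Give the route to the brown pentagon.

turn right 140°, forward 12.9 m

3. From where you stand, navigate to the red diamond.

turn right 172°, forward 11.2 m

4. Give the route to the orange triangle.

turn right 148°, forward 11.8 m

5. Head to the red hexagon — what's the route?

turn right 2°, forward 2.5 m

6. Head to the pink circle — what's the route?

turn left 152°, forward 3.8 m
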